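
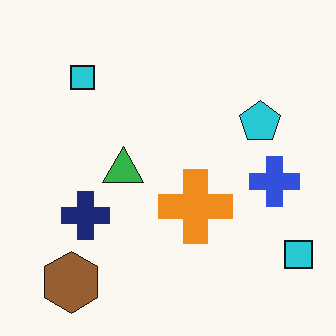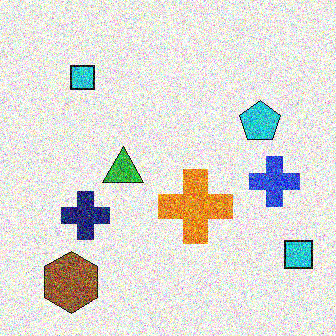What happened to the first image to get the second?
The second image is the first degraded with a thick layer of grain.

Random speckle covers the whole image, including the flat background.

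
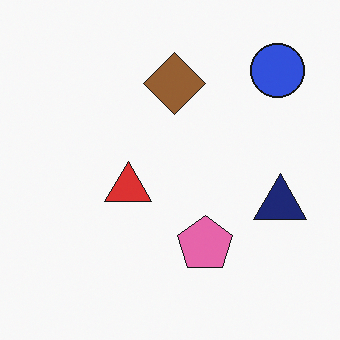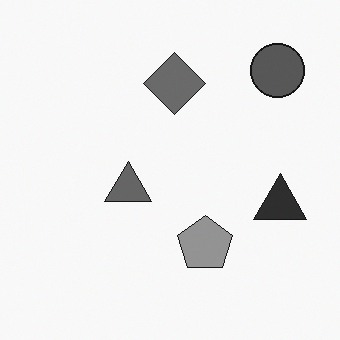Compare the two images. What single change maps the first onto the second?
The transformation is: converted to grayscale.

All color is removed — every shape is now a shade of grey.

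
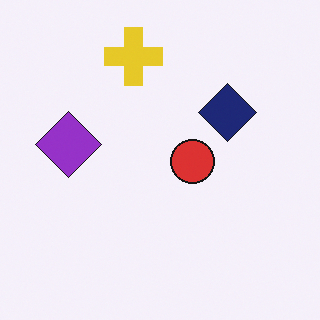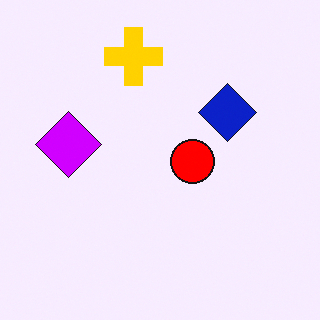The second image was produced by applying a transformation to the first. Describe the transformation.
This is the original image heavily oversaturated.

All colors are more vivid — a global saturation change.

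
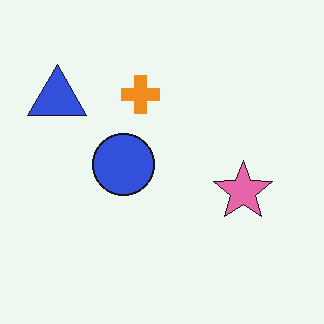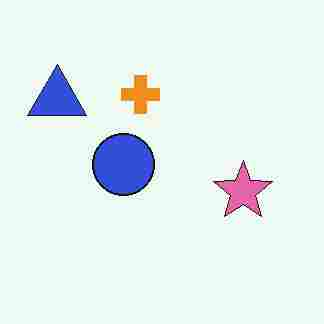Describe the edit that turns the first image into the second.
It was degraded with heavy JPEG compression.

Blocky 8×8 compression artifacts appear around shape edges and the flat background shows ringing — characteristic JPEG degradation.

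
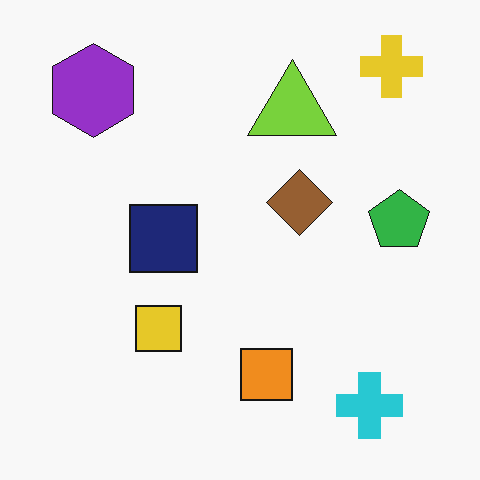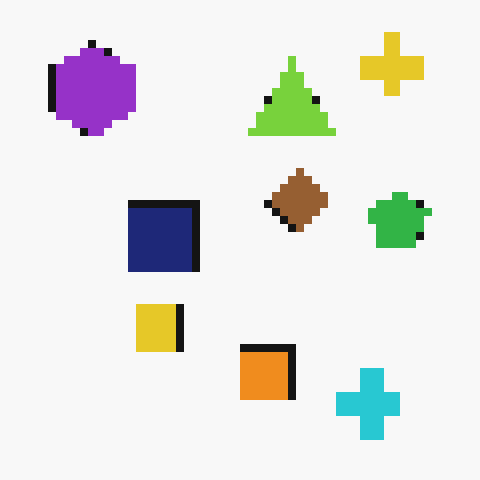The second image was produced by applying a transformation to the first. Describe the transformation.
The second image is the first moderately pixelated.

Shapes are reduced to large square blocks; fine edges and outlines are lost — a downscale-then-upscale (mosaic) effect.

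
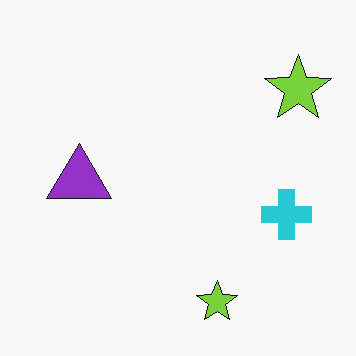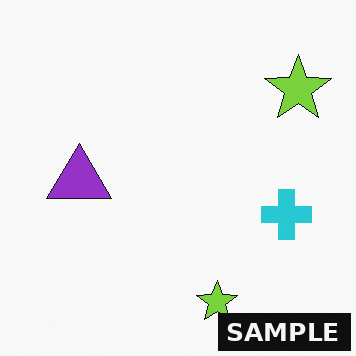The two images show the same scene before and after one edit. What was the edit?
The transformation is: watermarked with the text "SAMPLE" in the lower-right corner.

A dark label reading "SAMPLE" appears in the lower-right corner.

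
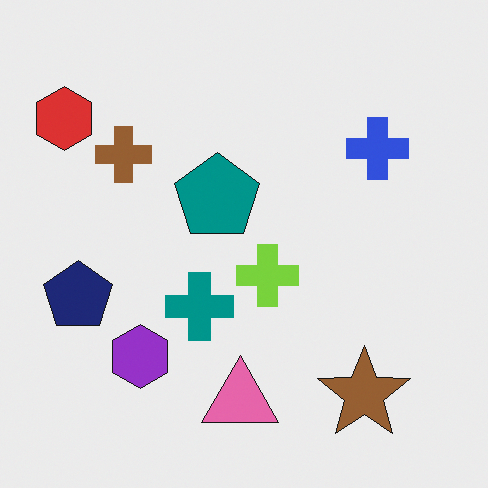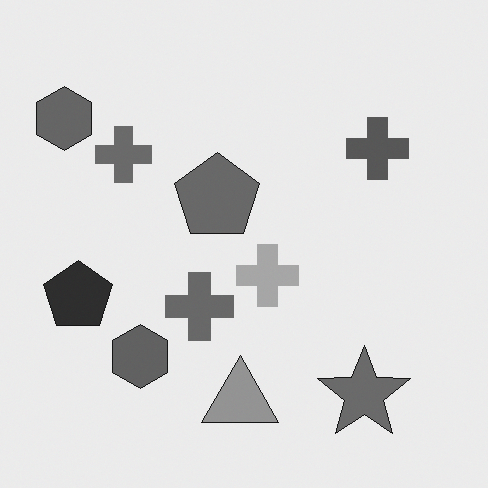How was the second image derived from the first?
It was converted to grayscale.

All color is removed — every shape is now a shade of grey.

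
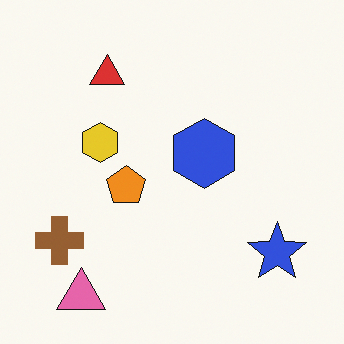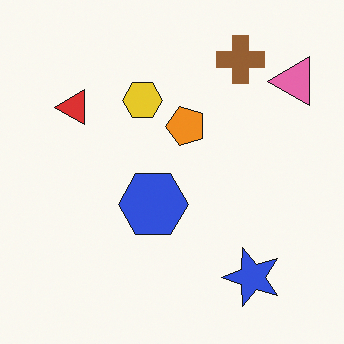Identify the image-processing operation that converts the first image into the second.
The second image is the first transposed (reflected across the top-left ↔ bottom-right diagonal).

Shapes have swapped their row and column positions — what was in the top-right is now in the bottom-left — a diagonal reflection.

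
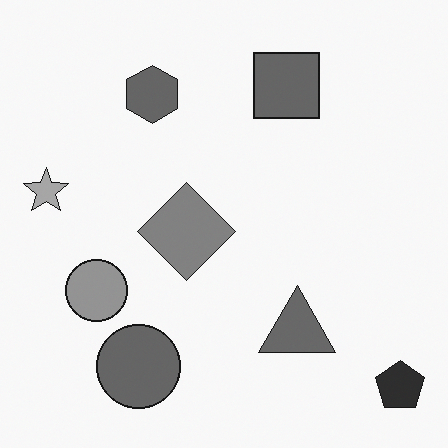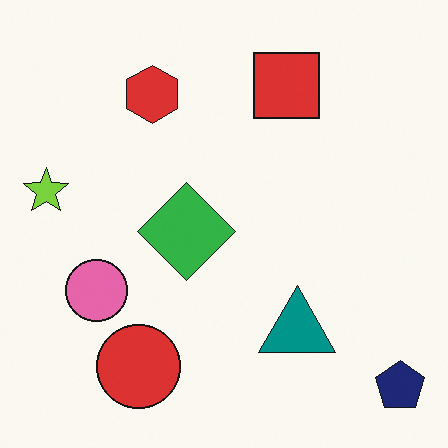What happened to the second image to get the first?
The transformation is: converted to grayscale.

All color is removed — every shape is now a shade of grey.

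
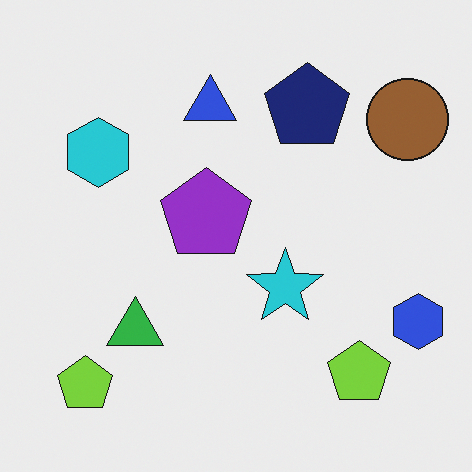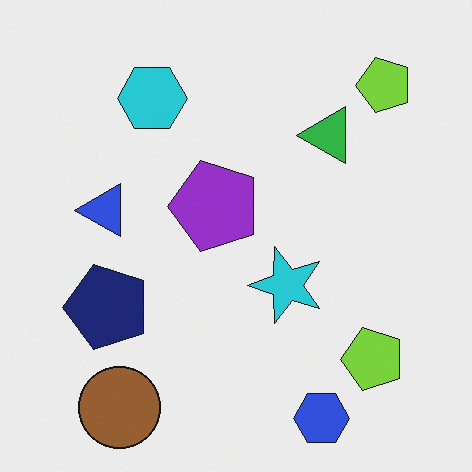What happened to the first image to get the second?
Transposed (reflected across the top-left ↔ bottom-right diagonal).

Shapes have swapped their row and column positions — what was in the top-right is now in the bottom-left — a diagonal reflection.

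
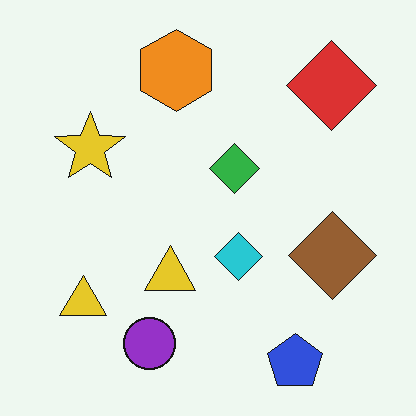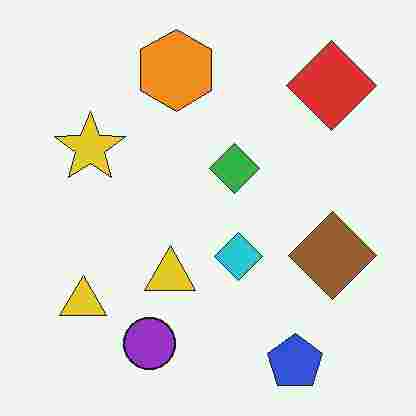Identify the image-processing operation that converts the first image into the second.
The transformation is: heavily JPEG-compressed with obvious blocking artifacts.

Blocky 8×8 compression artifacts appear around shape edges and the flat background shows ringing — characteristic JPEG degradation.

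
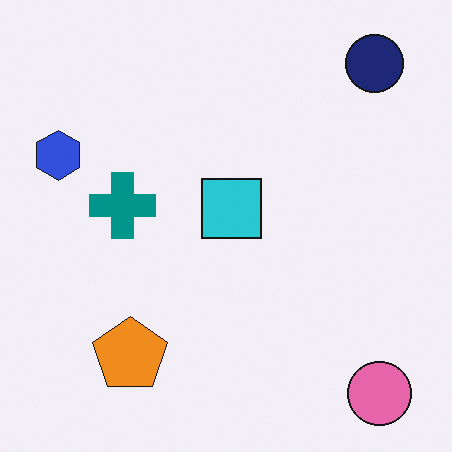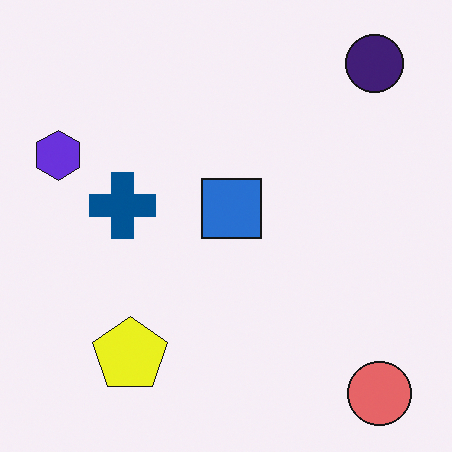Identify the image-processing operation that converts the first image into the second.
The second image is the first hue-shifted by a small amount.

Every shape's color has rotated by the same amount around the hue wheel — a uniform hue shift.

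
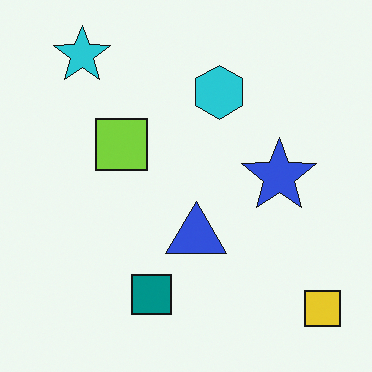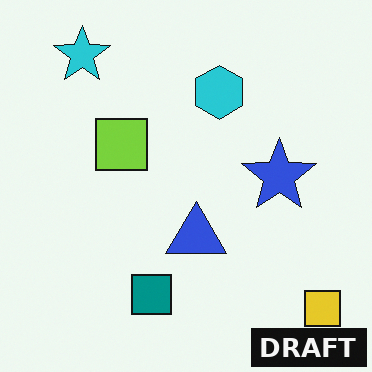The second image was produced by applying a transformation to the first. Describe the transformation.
The second image is the first watermarked with the text "DRAFT" in the lower-right corner.

A dark label reading "DRAFT" appears in the lower-right corner.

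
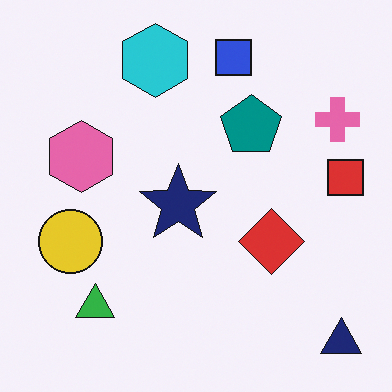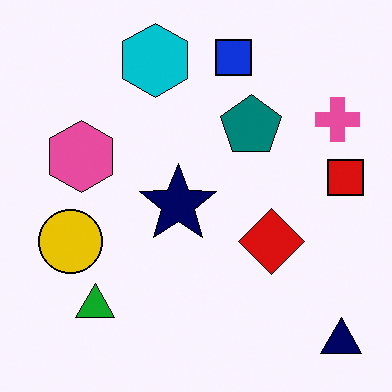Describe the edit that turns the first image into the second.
It was given slightly increased contrast.

Tones are pushed away from mid-grey across the whole image — a global contrast change.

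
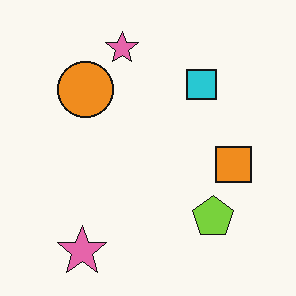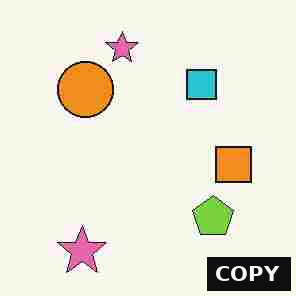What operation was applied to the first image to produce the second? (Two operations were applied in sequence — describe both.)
The transformation is: heavily JPEG-compressed with obvious blocking artifacts, then watermarked with the text "COPY" in the lower-right corner.

Blocky 8×8 compression artifacts appear around shape edges and the flat background shows ringing — characteristic JPEG degradation. A dark label reading "COPY" appears in the lower-right corner.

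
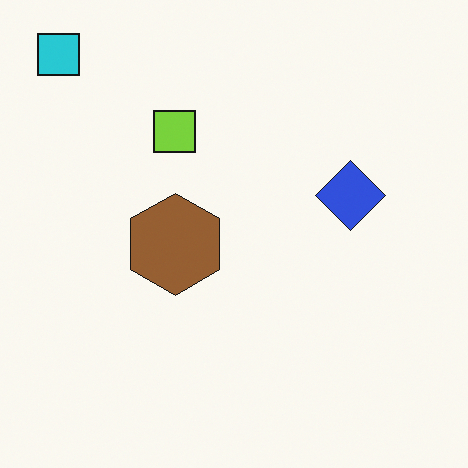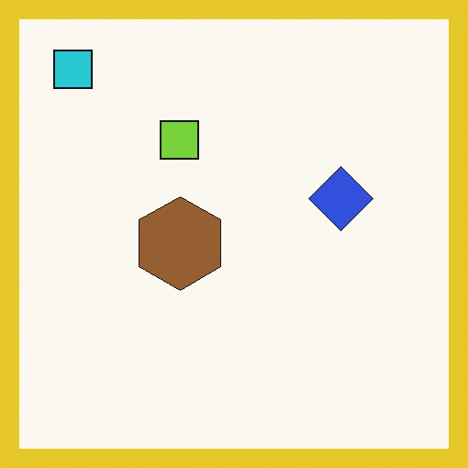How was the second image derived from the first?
The second image is the first framed with a yellow border.

A solid yellow frame runs around the edge of the second image, with the content slightly shrunk inside it.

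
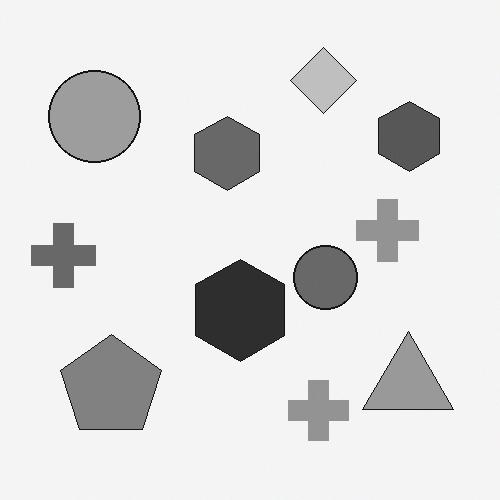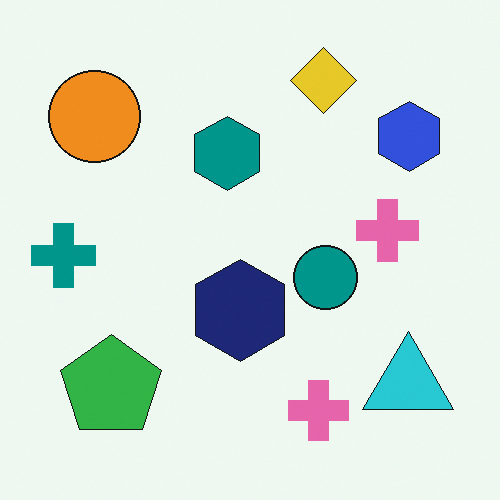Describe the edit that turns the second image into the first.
Converted to grayscale.

All color is removed — every shape is now a shade of grey.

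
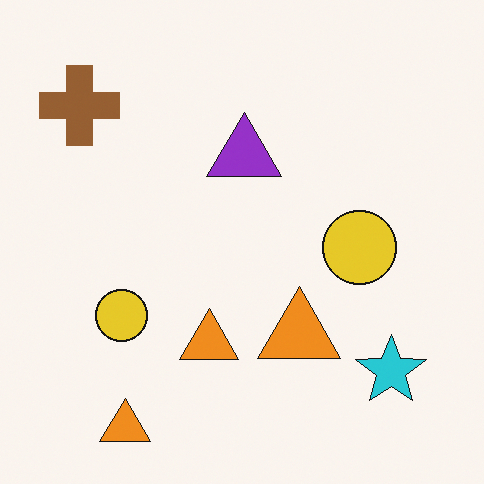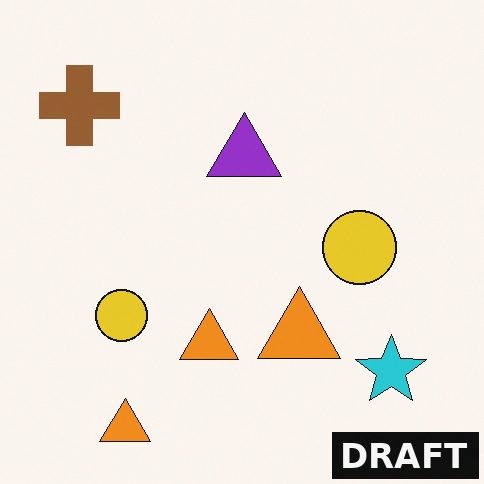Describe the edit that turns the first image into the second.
Watermarked with the text "DRAFT" in the lower-right corner.

A dark label reading "DRAFT" appears in the lower-right corner.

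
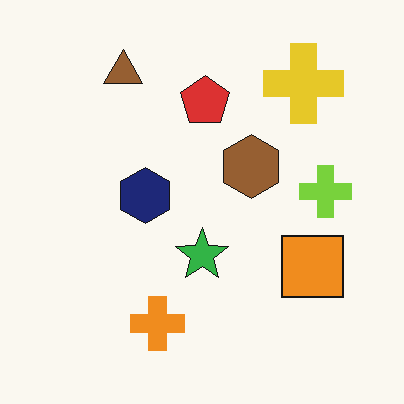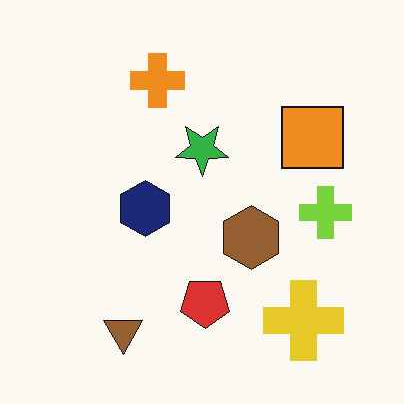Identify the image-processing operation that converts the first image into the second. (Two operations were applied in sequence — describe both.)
This is the original image JPEG-compressed with visible artifacts, then flipped vertically (top ↔ bottom).

Blocky 8×8 compression artifacts appear around shape edges and the flat background shows ringing — characteristic JPEG degradation. The brown triangle is in the top-left of the first image and the bottom-left of the second — shapes on opposite sides of the horizontal midline have swapped in a mirror flip.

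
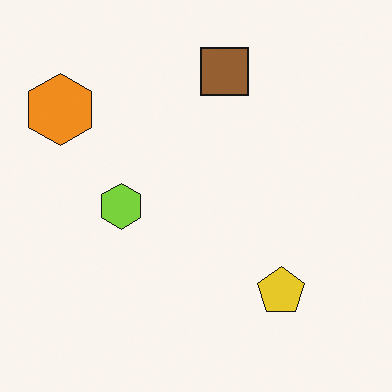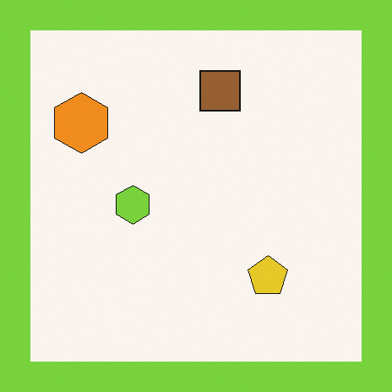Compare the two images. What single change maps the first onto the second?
The image was framed with a lime border.

A solid lime frame runs around the edge of the second image, with the content slightly shrunk inside it.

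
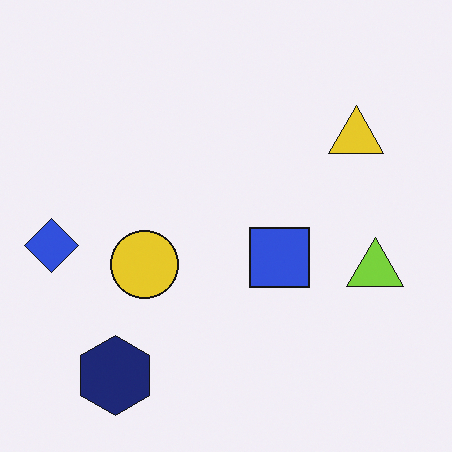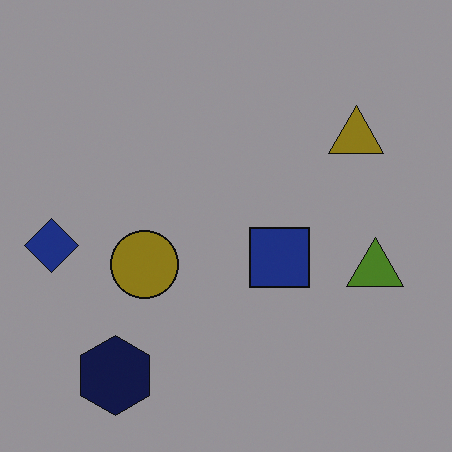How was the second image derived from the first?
The second image is the first substantially darkened.

Every pixel — background and shapes alike — is uniformly darkened.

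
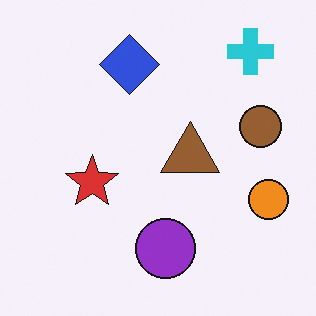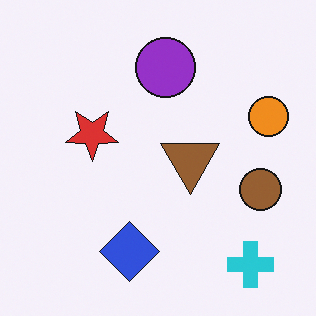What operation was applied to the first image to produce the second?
This is the original image flipped vertically (top ↔ bottom).

The cyan cross is in the top-right of the first image and the bottom-right of the second — shapes on opposite sides of the horizontal midline have swapped in a mirror flip.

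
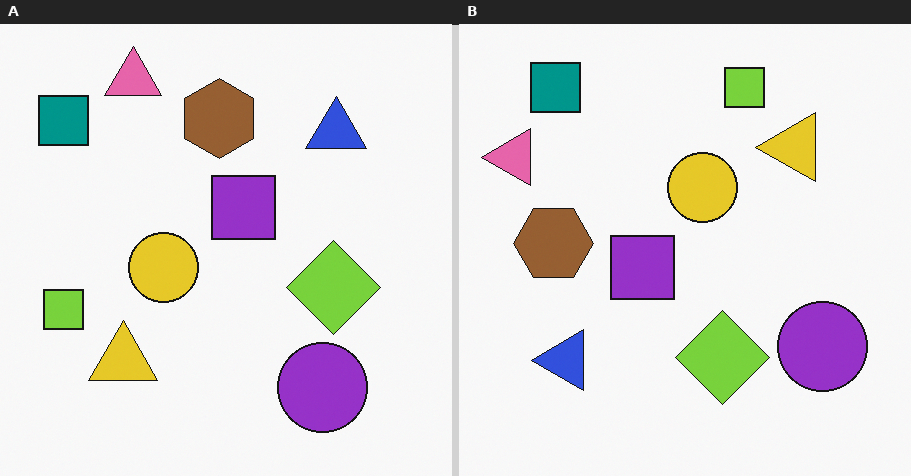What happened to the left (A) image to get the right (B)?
It was transposed (reflected across the top-left ↔ bottom-right diagonal).

Shapes have swapped their row and column positions — what was in the top-right is now in the bottom-left — a diagonal reflection.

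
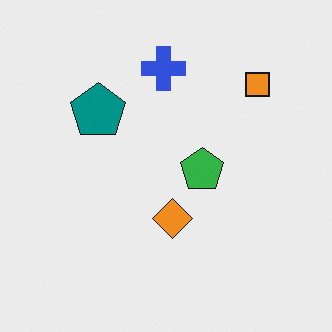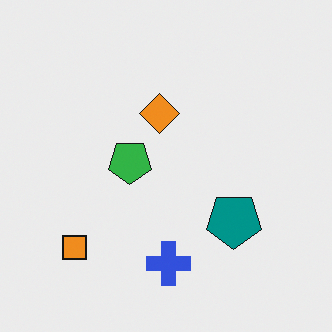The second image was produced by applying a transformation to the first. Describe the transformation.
The image was rotated 180°.

The orange square sits in the top-right of the first image and the bottom-left of the second — consistent with a whole-image 180° rotation.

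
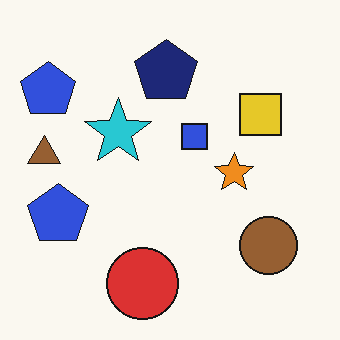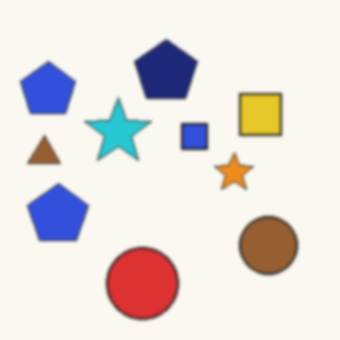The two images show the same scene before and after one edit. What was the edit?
This is the original image lightly blurred.

Shape edges and outlines are uniformly softened across the whole image.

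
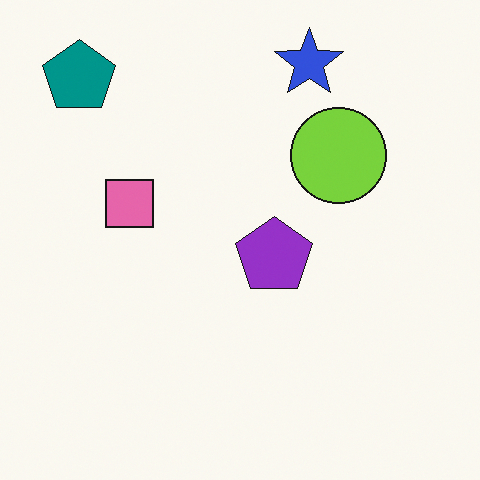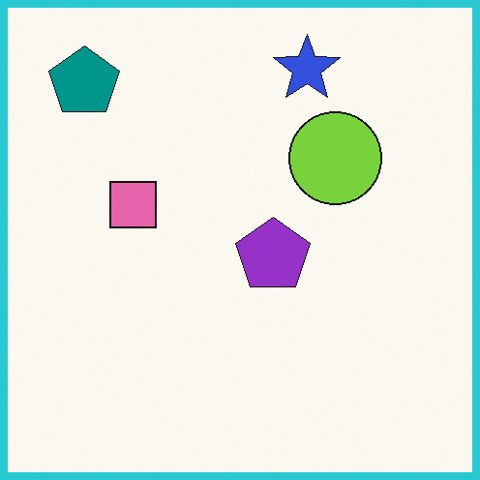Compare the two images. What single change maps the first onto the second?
It was framed with a cyan border.

A solid cyan frame runs around the edge of the second image, with the content slightly shrunk inside it.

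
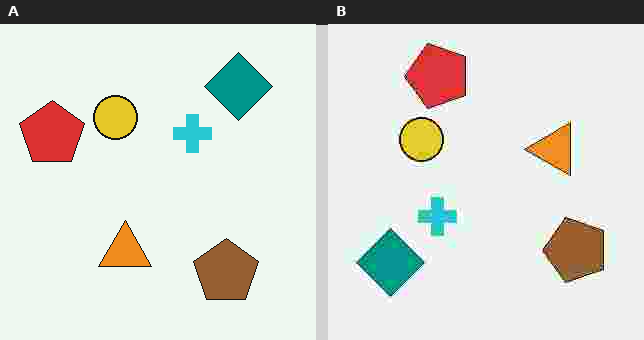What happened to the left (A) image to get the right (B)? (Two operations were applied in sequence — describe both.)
Heavily JPEG-compressed with obvious blocking artifacts, then transposed (reflected across the top-left ↔ bottom-right diagonal).

Blocky 8×8 compression artifacts appear around shape edges and the flat background shows ringing — characteristic JPEG degradation. Shapes have swapped their row and column positions — what was in the top-right is now in the bottom-left — a diagonal reflection.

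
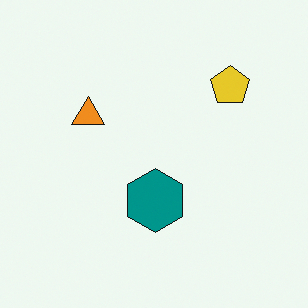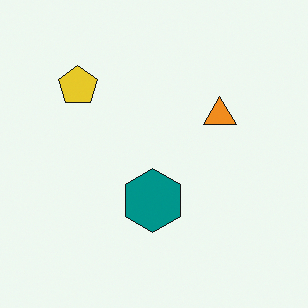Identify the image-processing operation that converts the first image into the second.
The image was flipped horizontally (left ↔ right).

The yellow pentagon is in the top-right of the first image and the top-left of the second — shapes on opposite sides of the vertical midline have swapped in a mirror flip.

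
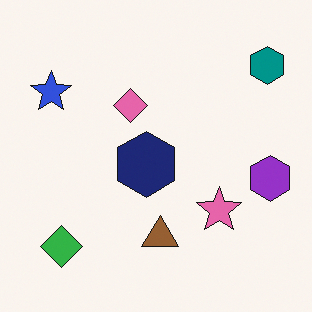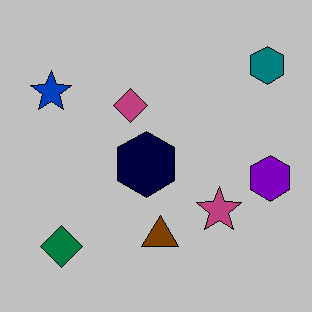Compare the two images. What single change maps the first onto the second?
The image was heavily posterized to just a handful of flat colors.

Each flat color has snapped to a coarser quantized level — most visibly, the near-white background has dropped to a flat grey.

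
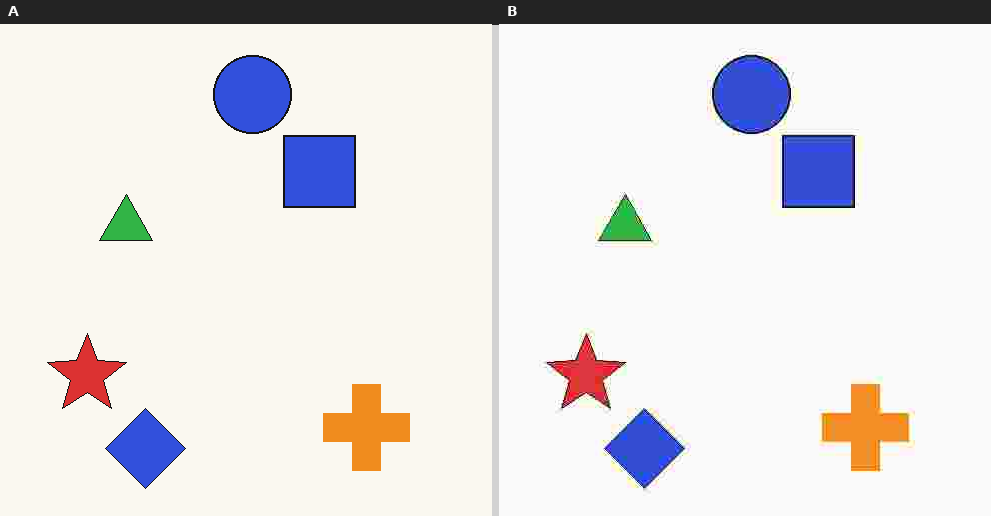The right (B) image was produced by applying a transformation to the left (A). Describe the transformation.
The right (B) image is the left (A) degraded with heavy JPEG compression.

Blocky 8×8 compression artifacts appear around shape edges and the flat background shows ringing — characteristic JPEG degradation.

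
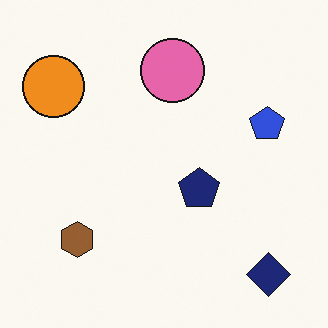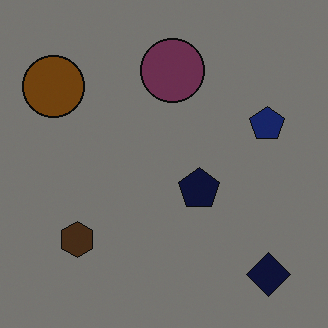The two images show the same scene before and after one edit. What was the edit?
The second image is the first noticeably darkened.

Every pixel — background and shapes alike — is uniformly darkened.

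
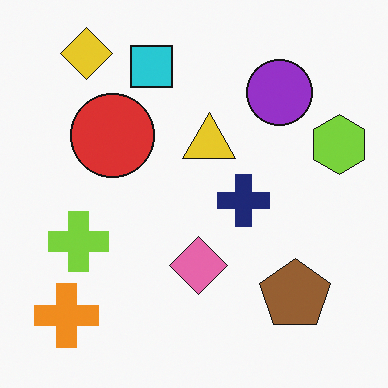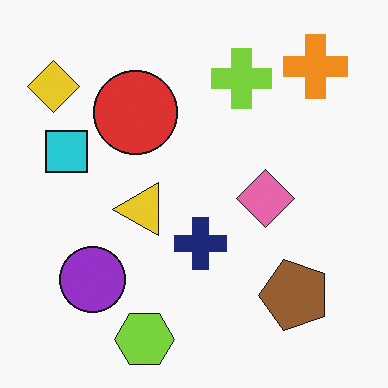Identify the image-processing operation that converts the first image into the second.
This is the original image transposed (reflected across the top-left ↔ bottom-right diagonal).

Shapes have swapped their row and column positions — what was in the top-right is now in the bottom-left — a diagonal reflection.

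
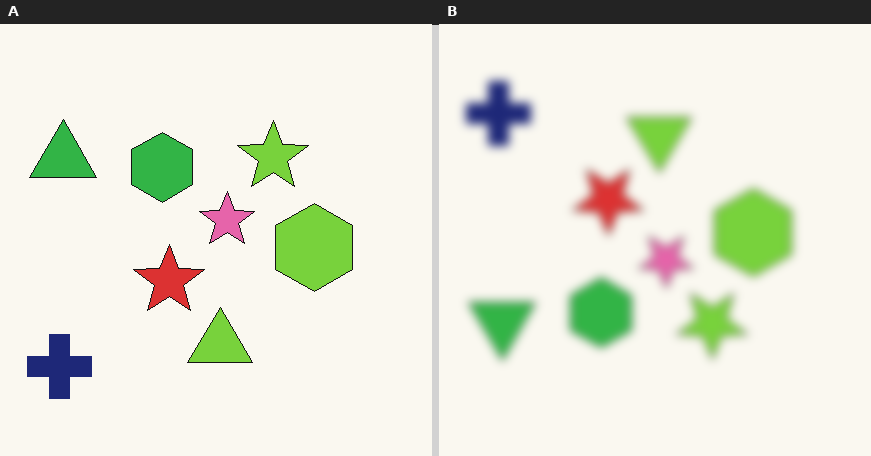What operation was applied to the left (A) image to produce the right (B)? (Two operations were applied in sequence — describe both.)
Flipped vertically (top ↔ bottom), then moderately blurred.

The navy cross is in the bottom-left of the left (A) image and the top-left of the right (B) — shapes on opposite sides of the horizontal midline have swapped in a mirror flip. Shape edges and outlines are uniformly softened across the whole image.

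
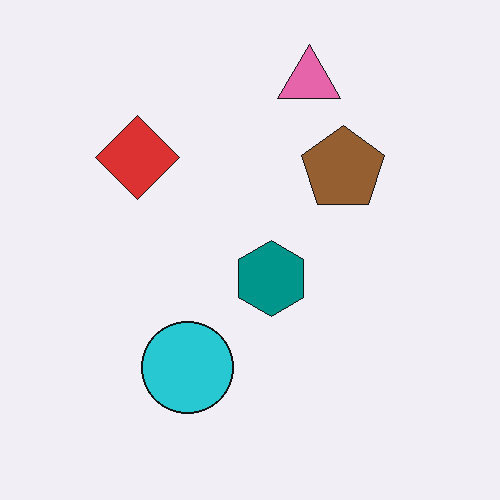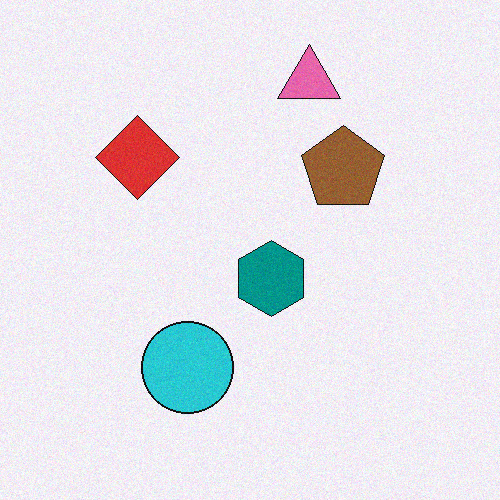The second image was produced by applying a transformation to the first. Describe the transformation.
Degraded with a light layer of grain.

Random speckle covers the whole image, including the flat background.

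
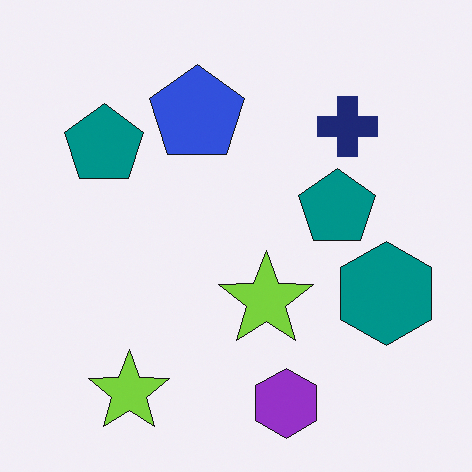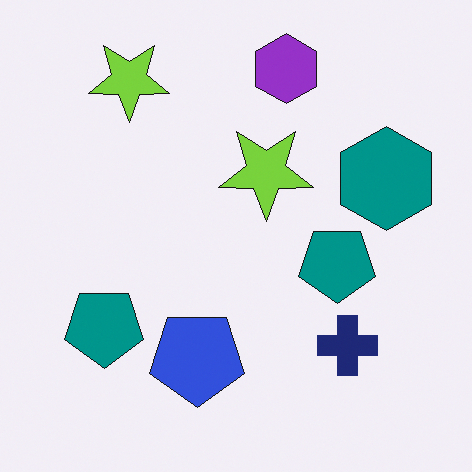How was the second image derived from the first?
The second image is the first flipped vertically (top ↔ bottom).

The purple hexagon is in the bottom of the first image and the top of the second — shapes on opposite sides of the horizontal midline have swapped in a mirror flip.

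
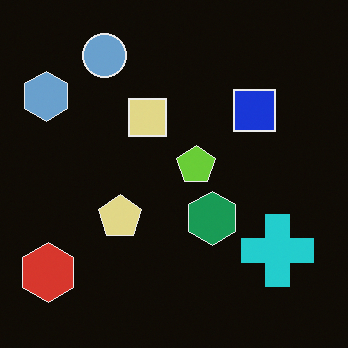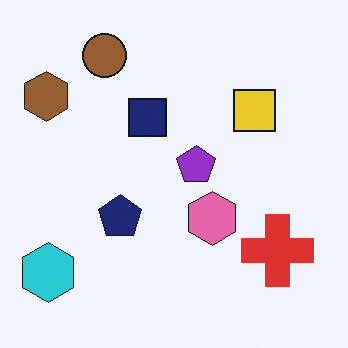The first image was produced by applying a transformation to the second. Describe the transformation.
The first image is the second color-inverted (negative).

The light background has become dark and every shape's color is its complement — a photographic negative.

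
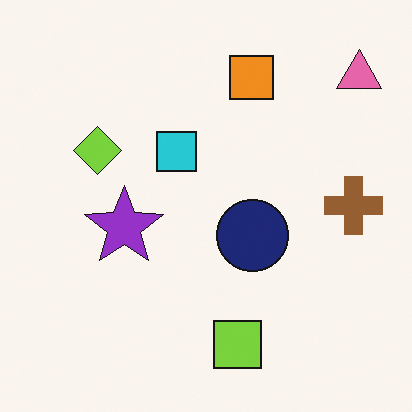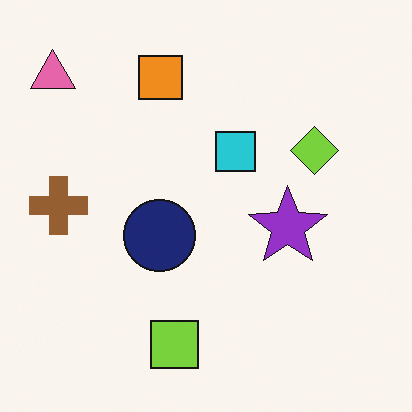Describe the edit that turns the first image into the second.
The transformation is: flipped horizontally (left ↔ right).

The pink triangle is in the top-right of the first image and the top-left of the second — shapes on opposite sides of the vertical midline have swapped in a mirror flip.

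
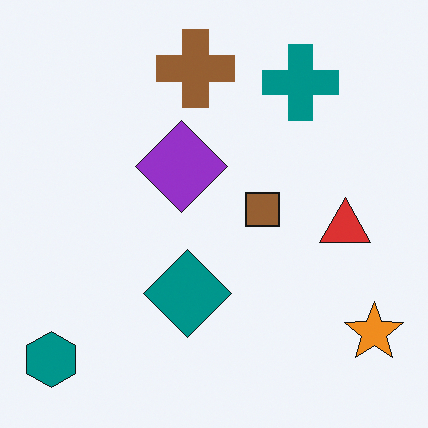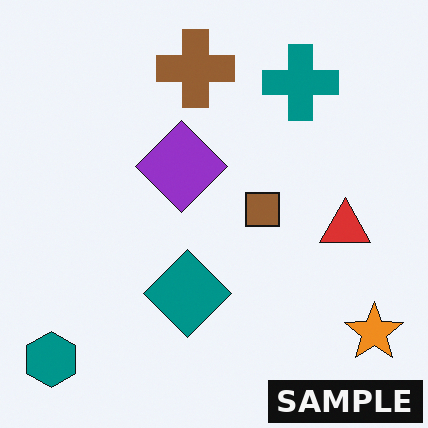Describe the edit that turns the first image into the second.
The transformation is: watermarked with the text "SAMPLE" in the lower-right corner.

A dark label reading "SAMPLE" appears in the lower-right corner.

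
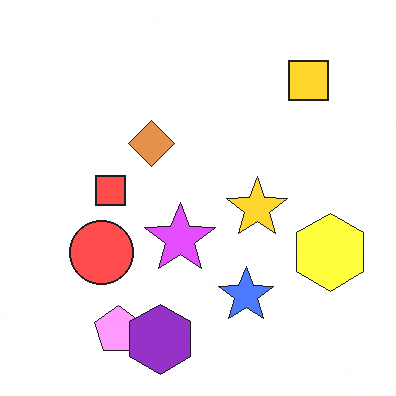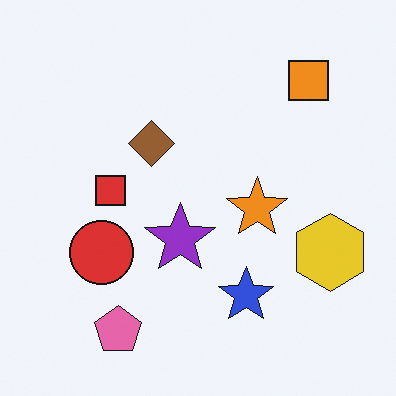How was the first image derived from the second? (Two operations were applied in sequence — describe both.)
The first image is the second noticeably brightened, then overlaid with an additional purple hexagon.

Every pixel — background and shapes alike — is uniformly brightened. A purple hexagon appears in the first image that is absent from the second.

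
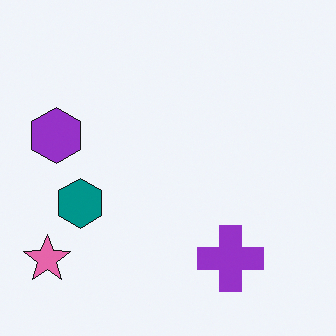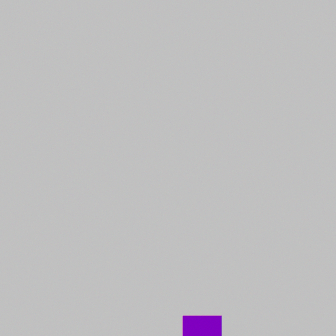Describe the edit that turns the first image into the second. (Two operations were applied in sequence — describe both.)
Cropped tightly and scaled back up, then heavily posterized to just a handful of flat colors.

The visible shapes are larger and the field of view is narrower; shapes near the original edges may be partly or wholly outside the frame — a crop-and-rescale. Each flat color has snapped to a coarser quantized level — most visibly, the near-white background has dropped to a flat grey.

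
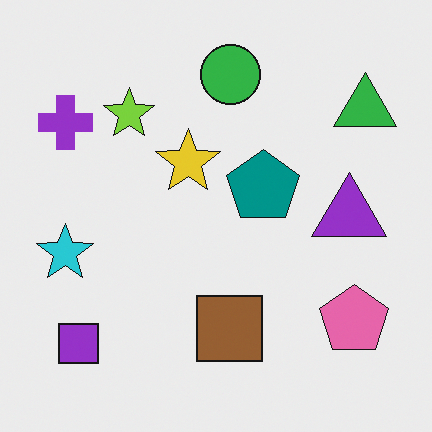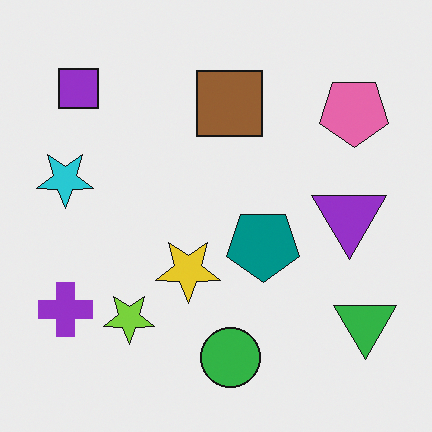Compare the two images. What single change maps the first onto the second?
This is the original image flipped vertically (top ↔ bottom).

The green circle is in the top of the first image and the bottom of the second — shapes on opposite sides of the horizontal midline have swapped in a mirror flip.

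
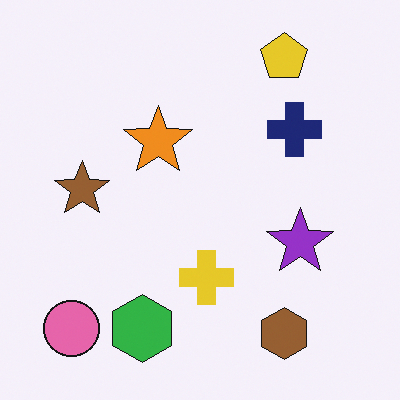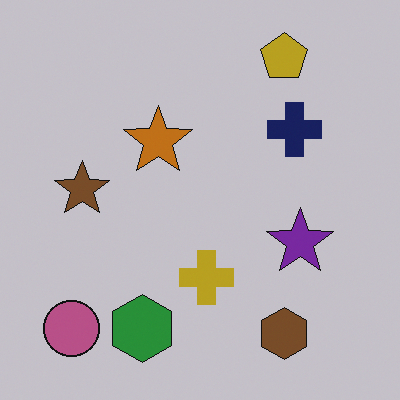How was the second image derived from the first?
This is the original image darkened a little.

Every pixel — background and shapes alike — is uniformly darkened.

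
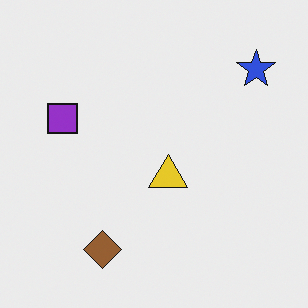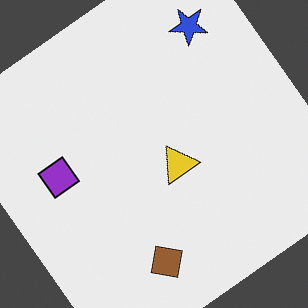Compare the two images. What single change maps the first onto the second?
This is the original image rotated counter-clockwise by a large amount — several tens of degrees.

Every shape is tilted by the same angle and the image corners show triangular fill wedges — a whole-image rotation by a non-right angle.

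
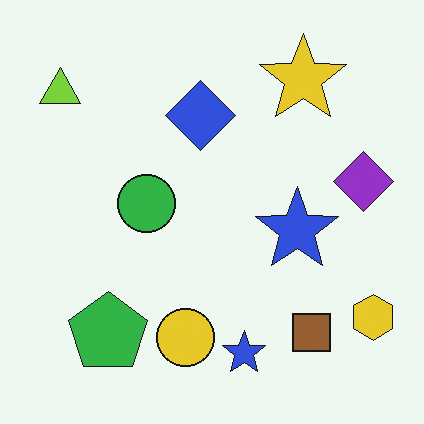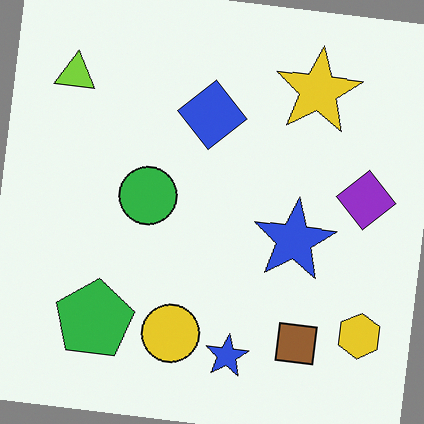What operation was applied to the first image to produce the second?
This is the original image rotated clockwise by a slight angle.

Every shape is tilted by the same angle and the image corners show triangular fill wedges — a whole-image rotation by a non-right angle.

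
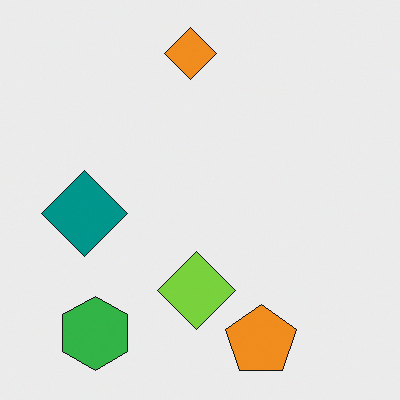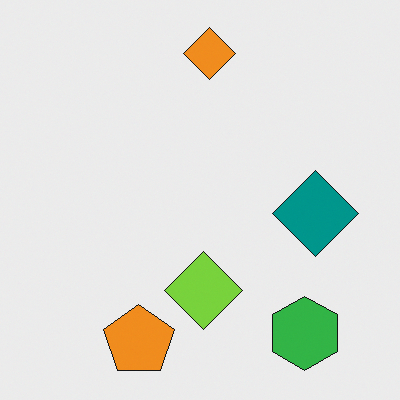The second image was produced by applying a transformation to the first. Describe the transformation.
Flipped horizontally (left ↔ right).

The teal diamond is in the left of the first image and the right of the second — shapes on opposite sides of the vertical midline have swapped in a mirror flip.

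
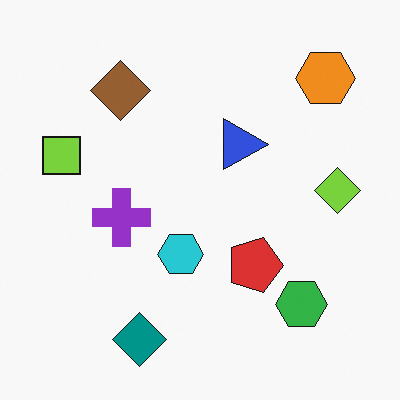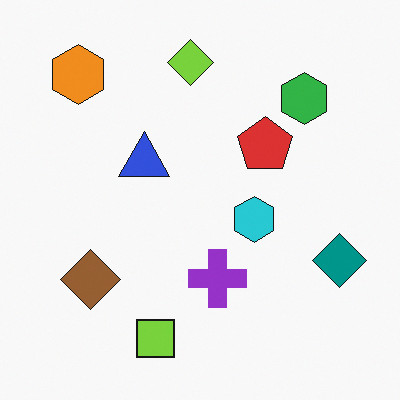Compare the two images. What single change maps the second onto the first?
The image was rotated 90° clockwise.

The orange hexagon sits in the top-left of the second image and the top-right of the first — consistent with a whole-image 90° clockwise rotation.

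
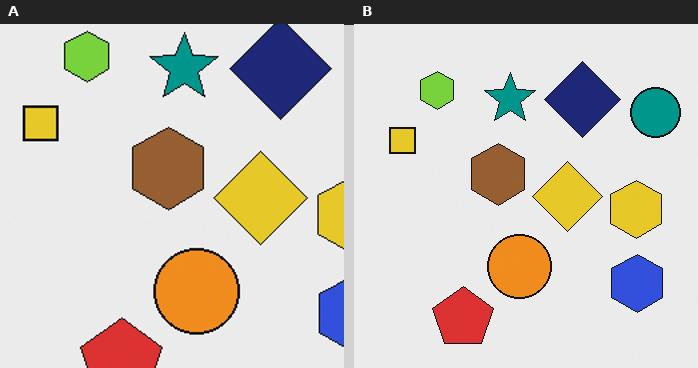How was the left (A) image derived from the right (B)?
This is the original image cropped slightly and scaled back up.

The visible shapes are larger and the field of view is narrower; shapes near the original edges may be partly or wholly outside the frame — a crop-and-rescale.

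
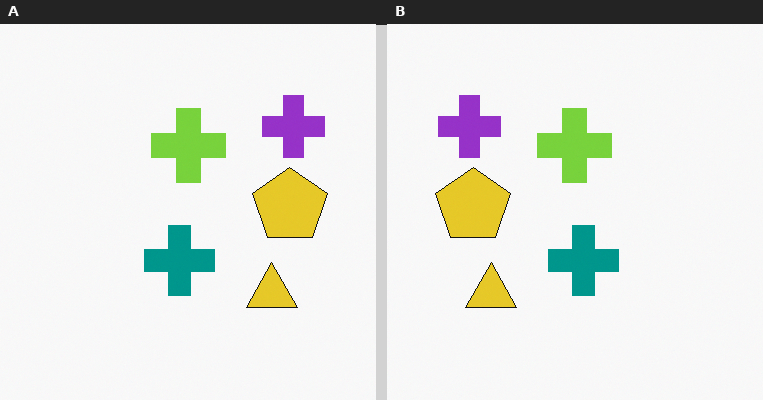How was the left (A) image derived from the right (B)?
This is the original image flipped horizontally (left ↔ right).

The purple cross is in the top-left of the right (B) image and the top-right of the left (A) — shapes on opposite sides of the vertical midline have swapped in a mirror flip.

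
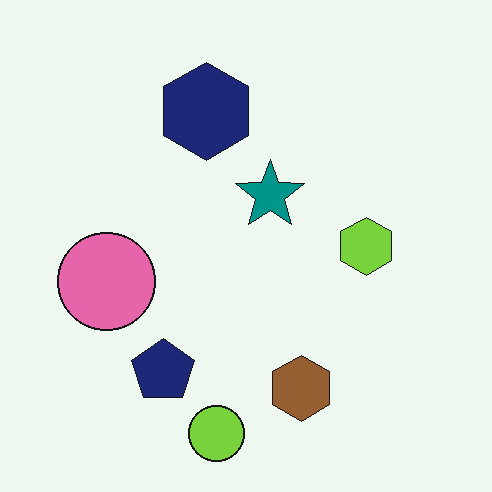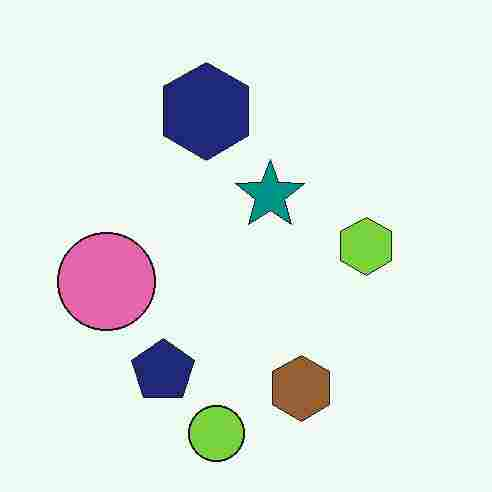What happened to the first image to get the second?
The image was heavily JPEG-compressed with obvious blocking artifacts.

Blocky 8×8 compression artifacts appear around shape edges and the flat background shows ringing — characteristic JPEG degradation.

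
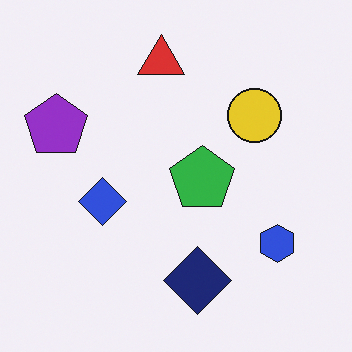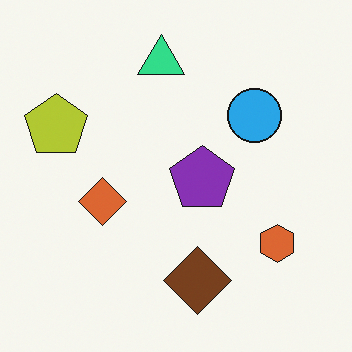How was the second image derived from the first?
Hue-shifted noticeably.

Every shape's color has rotated by the same amount around the hue wheel — a uniform hue shift.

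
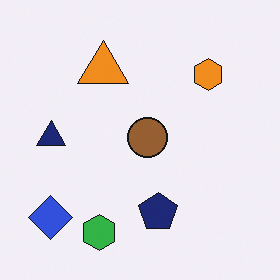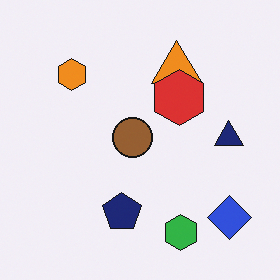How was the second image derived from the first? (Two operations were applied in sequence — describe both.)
This is the original image flipped horizontally (left ↔ right), then overlaid with an additional red hexagon.

The blue diamond is in the bottom-left of the first image and the bottom-right of the second — shapes on opposite sides of the vertical midline have swapped in a mirror flip. A red hexagon appears in the second image that is absent from the first.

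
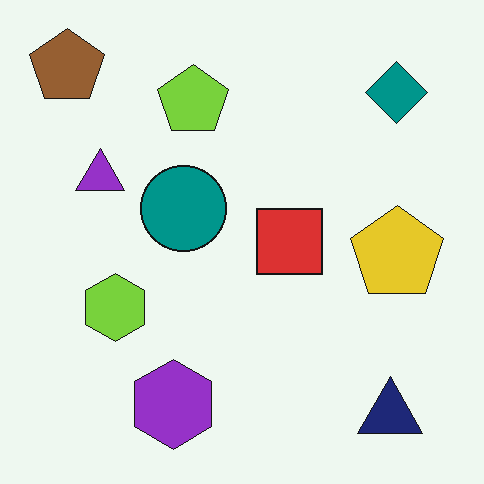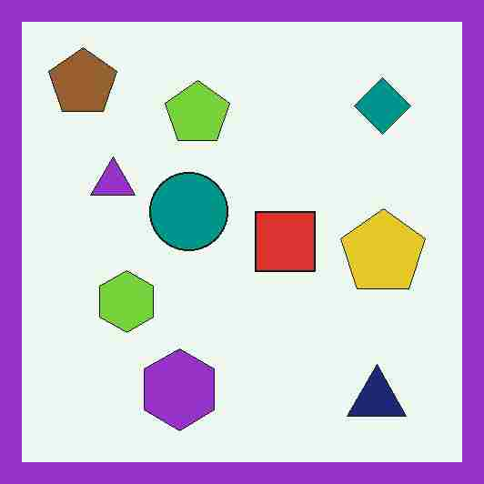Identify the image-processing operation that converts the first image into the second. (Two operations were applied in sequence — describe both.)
The second image is the first degraded with heavy JPEG compression, then framed with a purple border.

Blocky 8×8 compression artifacts appear around shape edges and the flat background shows ringing — characteristic JPEG degradation. A solid purple frame runs around the edge of the second image, with the content slightly shrunk inside it.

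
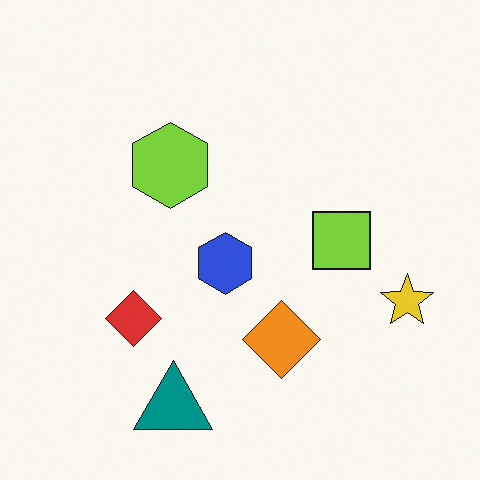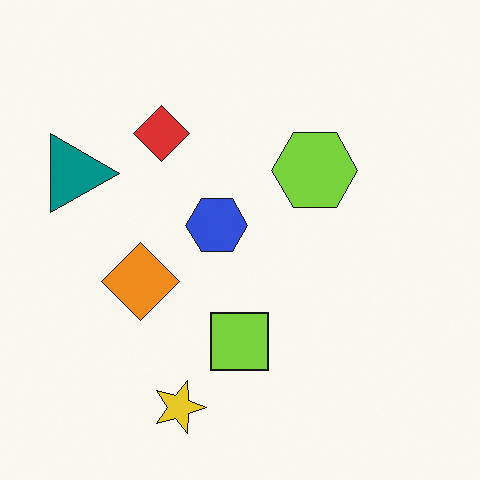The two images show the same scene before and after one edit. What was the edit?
Rotated 90° clockwise.

The teal triangle sits in the bottom of the first image and the left of the second — consistent with a whole-image 90° clockwise rotation.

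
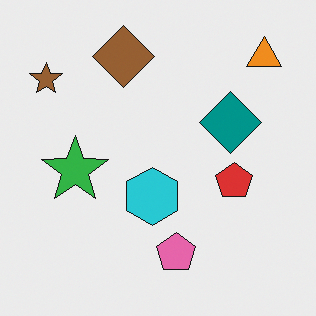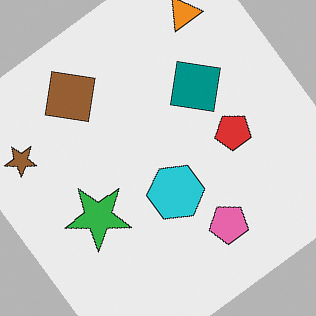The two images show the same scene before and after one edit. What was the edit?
This is the original image rotated counter-clockwise by a large amount — several tens of degrees.

Every shape is tilted by the same angle and the image corners show triangular fill wedges — a whole-image rotation by a non-right angle.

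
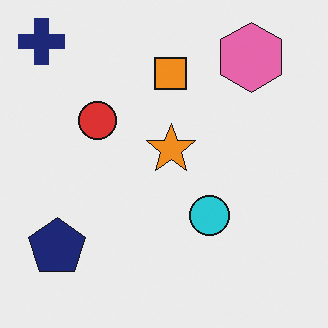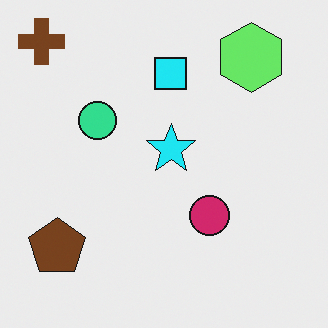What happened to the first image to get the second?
The transformation is: hue-shifted noticeably.

Every shape's color has rotated by the same amount around the hue wheel — a uniform hue shift.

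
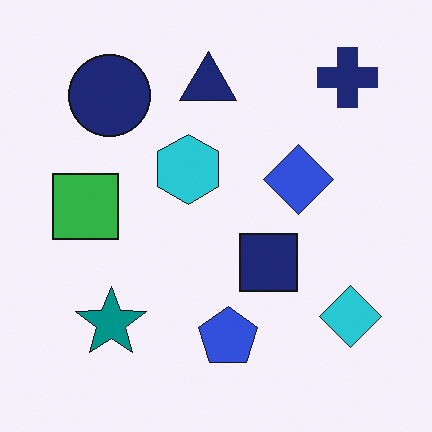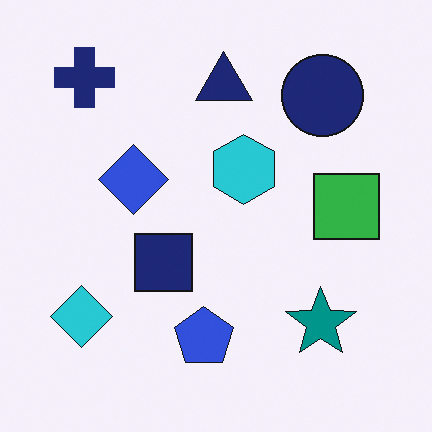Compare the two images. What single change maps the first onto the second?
Flipped horizontally (left ↔ right).

The cyan diamond is in the bottom-right of the first image and the bottom-left of the second — shapes on opposite sides of the vertical midline have swapped in a mirror flip.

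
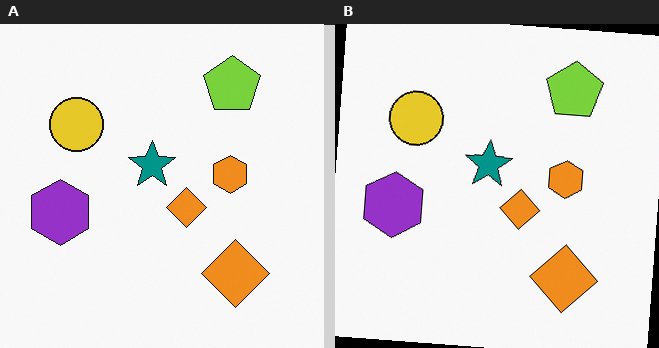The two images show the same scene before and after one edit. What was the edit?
It was rotated clockwise by a small amount.

Every shape is tilted by the same angle and the image corners show triangular fill wedges — a whole-image rotation by a non-right angle.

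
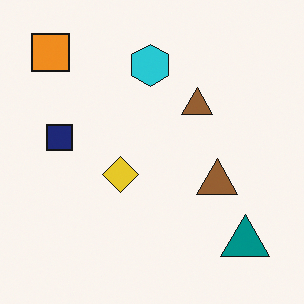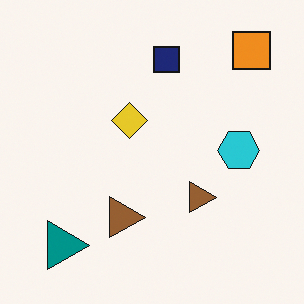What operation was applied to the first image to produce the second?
Rotated 90° clockwise.

The orange square sits in the top-left of the first image and the top-right of the second — consistent with a whole-image 90° clockwise rotation.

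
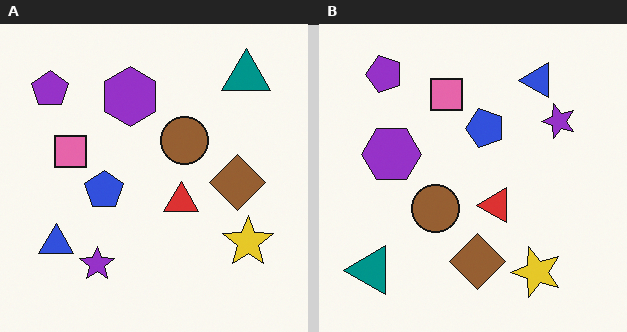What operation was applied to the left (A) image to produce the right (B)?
The right (B) image is the left (A) transposed (reflected across the top-left ↔ bottom-right diagonal).

Shapes have swapped their row and column positions — what was in the top-right is now in the bottom-left — a diagonal reflection.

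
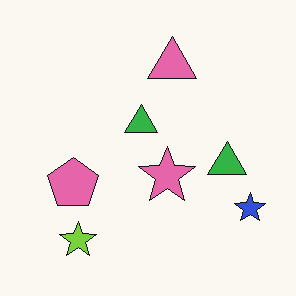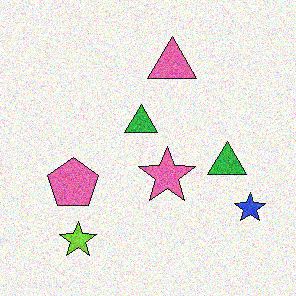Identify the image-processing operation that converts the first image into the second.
The second image is the first degraded with visible gaussian noise.

Random speckle covers the whole image, including the flat background.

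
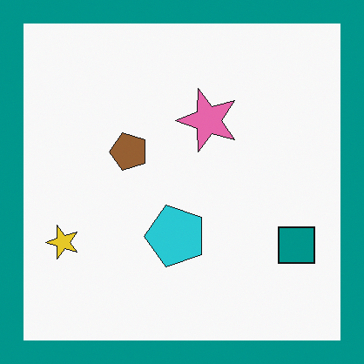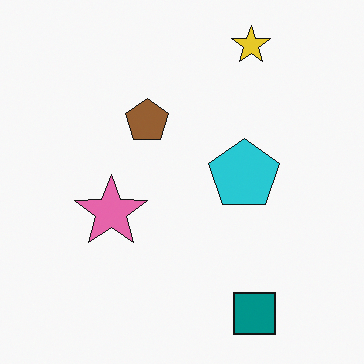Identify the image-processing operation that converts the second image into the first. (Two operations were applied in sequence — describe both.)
Transposed (reflected across the top-left ↔ bottom-right diagonal), then framed with a teal border.

Shapes have swapped their row and column positions — what was in the top-right is now in the bottom-left — a diagonal reflection. A solid teal frame runs around the edge of the first image, with the content slightly shrunk inside it.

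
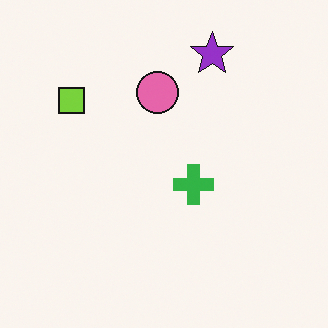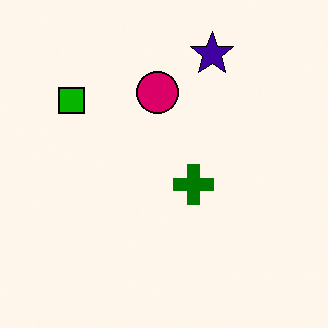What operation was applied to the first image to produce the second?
It was boosted in contrast.

Tones are pushed away from mid-grey across the whole image — a global contrast change.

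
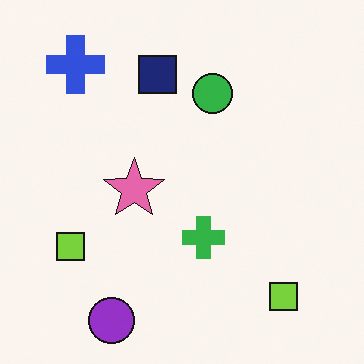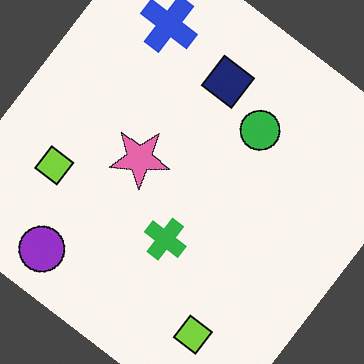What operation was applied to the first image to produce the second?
The image was rotated clockwise by a large amount — several tens of degrees.

Every shape is tilted by the same angle and the image corners show triangular fill wedges — a whole-image rotation by a non-right angle.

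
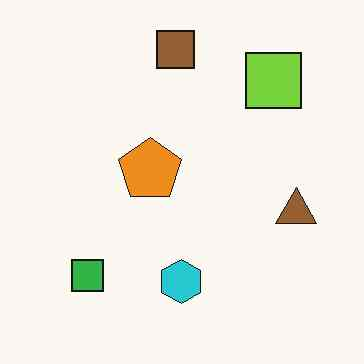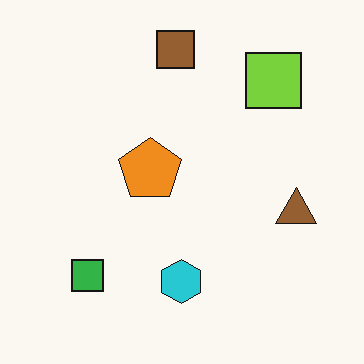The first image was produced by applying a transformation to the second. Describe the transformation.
The first image is the second JPEG-compressed with visible artifacts.

Blocky 8×8 compression artifacts appear around shape edges and the flat background shows ringing — characteristic JPEG degradation.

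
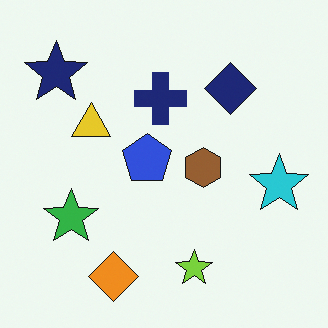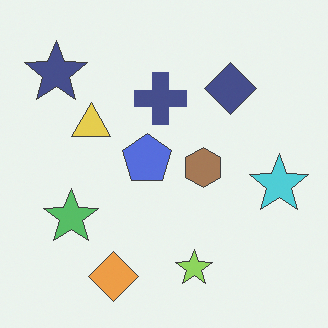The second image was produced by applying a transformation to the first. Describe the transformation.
This is the original image given slightly reduced contrast.

Tones are pushed toward mid-grey across the whole image — a global contrast change.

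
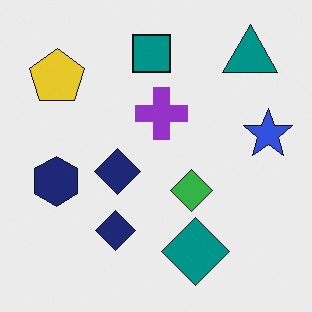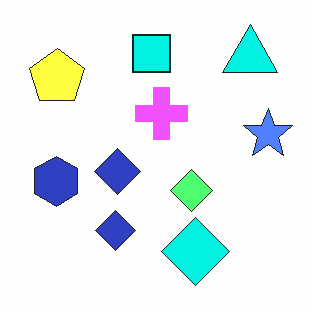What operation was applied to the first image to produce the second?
It was brightened a lot.

Every pixel — background and shapes alike — is uniformly brightened.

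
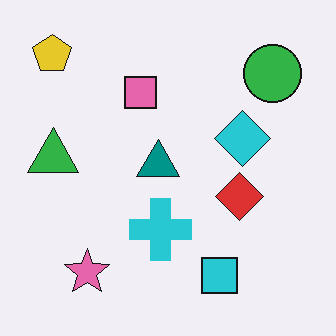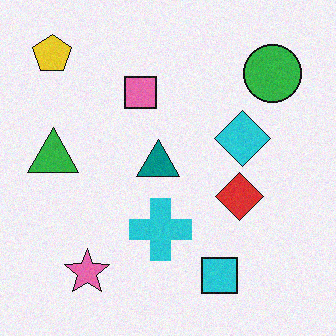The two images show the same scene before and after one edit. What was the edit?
The image was degraded with subtle gaussian noise.

Random speckle covers the whole image, including the flat background.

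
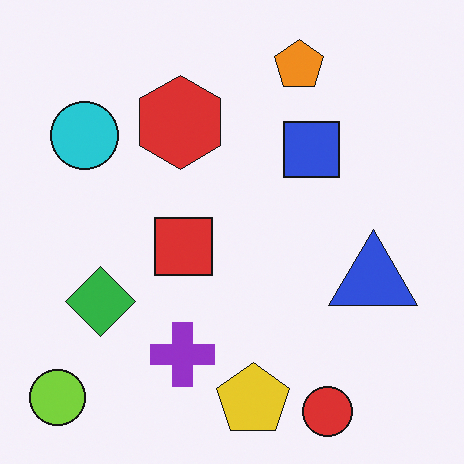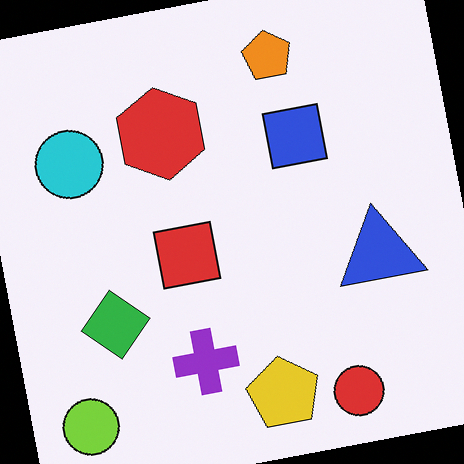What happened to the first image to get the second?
It was rotated counter-clockwise by a small amount.

Every shape is tilted by the same angle and the image corners show triangular fill wedges — a whole-image rotation by a non-right angle.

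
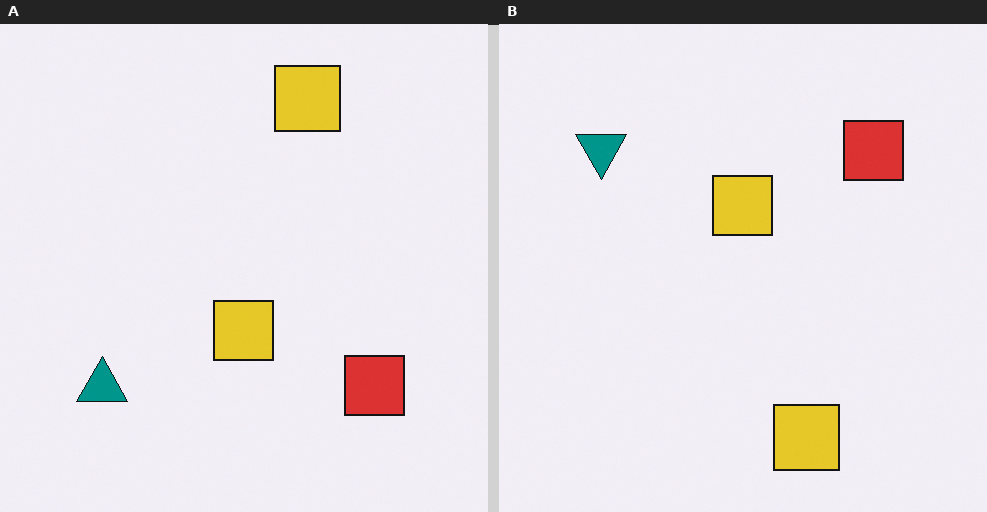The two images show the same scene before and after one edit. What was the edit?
Flipped vertically (top ↔ bottom).

The teal triangle is in the bottom-left of the left (A) image and the top-left of the right (B) — shapes on opposite sides of the horizontal midline have swapped in a mirror flip.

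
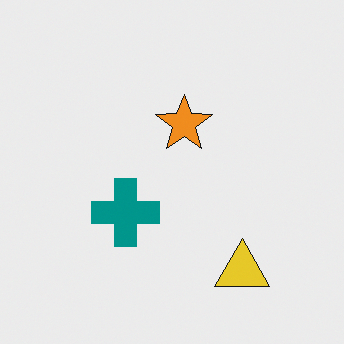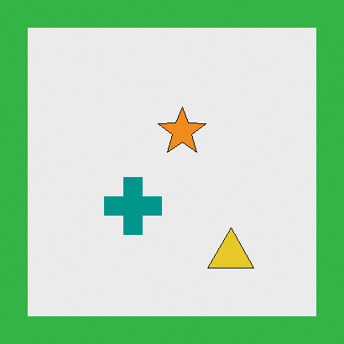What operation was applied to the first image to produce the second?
The second image is the first framed with a green border.

A solid green frame runs around the edge of the second image, with the content slightly shrunk inside it.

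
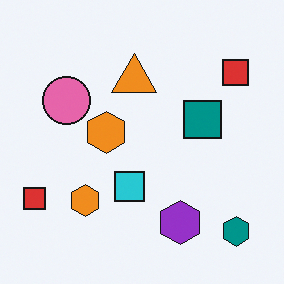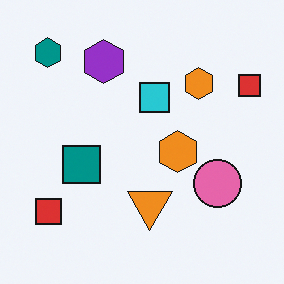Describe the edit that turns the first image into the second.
This is the original image rotated 180°.

The teal hexagon sits in the bottom-right of the first image and the top-left of the second — consistent with a whole-image 180° rotation.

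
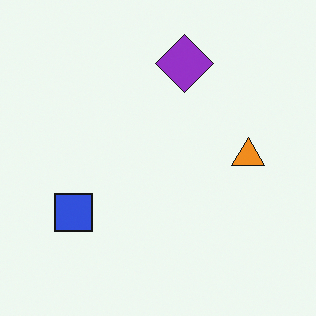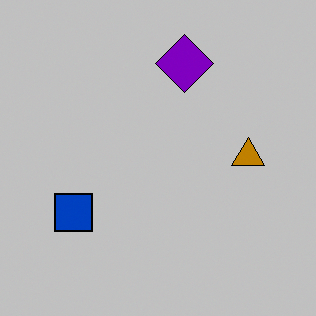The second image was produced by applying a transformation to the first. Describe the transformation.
The second image is the first heavily posterized to just a handful of flat colors.

Each flat color has snapped to a coarser quantized level — most visibly, the near-white background has dropped to a flat grey.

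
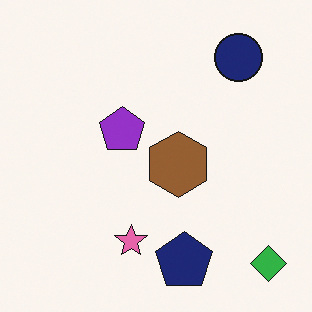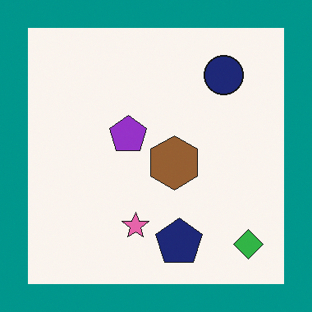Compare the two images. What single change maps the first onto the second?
The second image is the first framed with a teal border.

A solid teal frame runs around the edge of the second image, with the content slightly shrunk inside it.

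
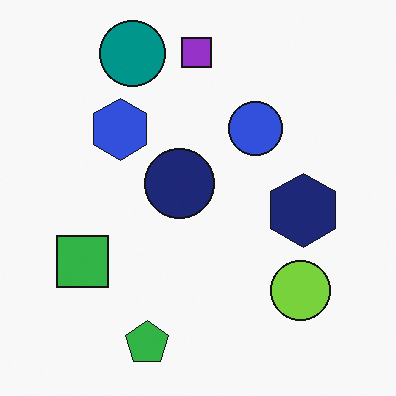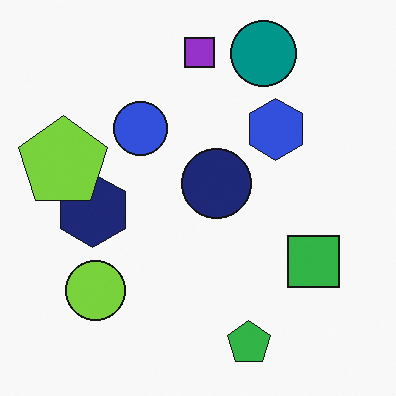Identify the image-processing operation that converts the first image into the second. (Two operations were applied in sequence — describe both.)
The second image is the first flipped horizontally (left ↔ right), then overlaid with an additional lime pentagon.

The green square is in the left of the first image and the right of the second — shapes on opposite sides of the vertical midline have swapped in a mirror flip. A lime pentagon appears in the second image that is absent from the first.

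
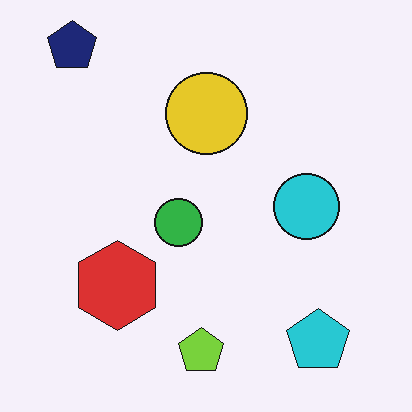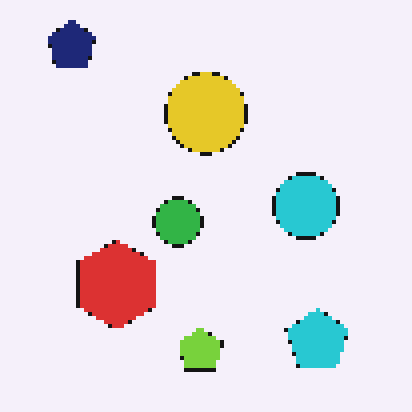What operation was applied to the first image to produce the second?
The second image is the first lightly pixelated (a mild mosaic effect).

Shapes are reduced to large square blocks; fine edges and outlines are lost — a downscale-then-upscale (mosaic) effect.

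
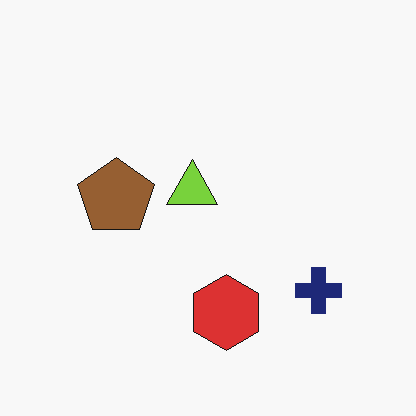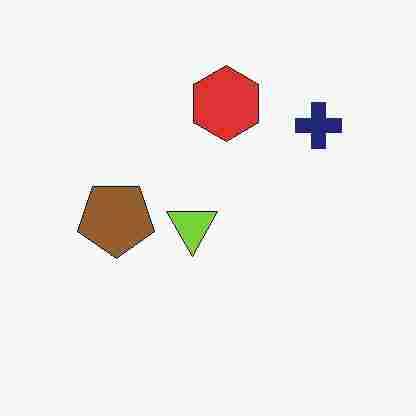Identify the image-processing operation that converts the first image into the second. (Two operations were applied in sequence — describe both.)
It was flipped vertically (top ↔ bottom), then heavily JPEG-compressed with obvious blocking artifacts.

The red hexagon is in the bottom of the first image and the top of the second — shapes on opposite sides of the horizontal midline have swapped in a mirror flip. Blocky 8×8 compression artifacts appear around shape edges and the flat background shows ringing — characteristic JPEG degradation.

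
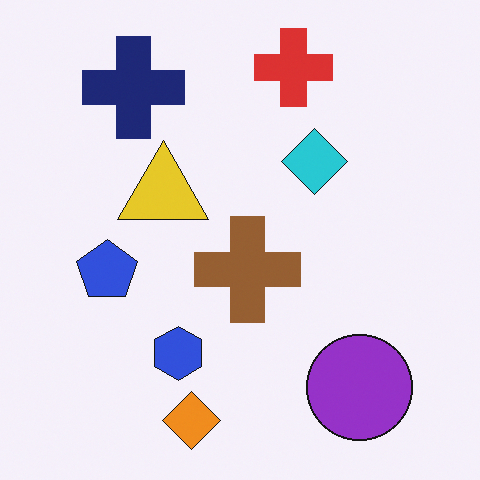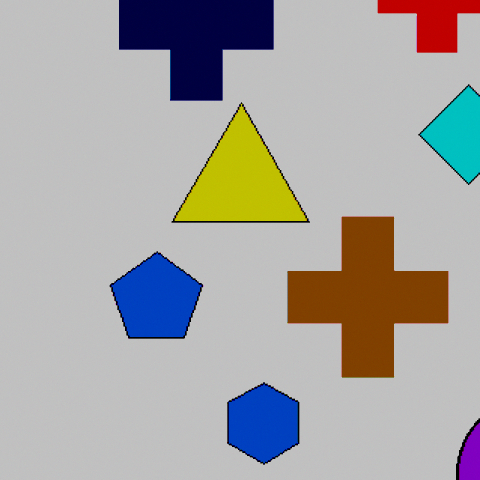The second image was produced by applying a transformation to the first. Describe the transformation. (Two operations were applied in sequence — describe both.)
The second image is the first cropped to a modestly smaller region and rescaled, then heavily posterized to just a handful of flat colors.

The visible shapes are larger and the field of view is narrower; shapes near the original edges may be partly or wholly outside the frame — a crop-and-rescale. Each flat color has snapped to a coarser quantized level — most visibly, the near-white background has dropped to a flat grey.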